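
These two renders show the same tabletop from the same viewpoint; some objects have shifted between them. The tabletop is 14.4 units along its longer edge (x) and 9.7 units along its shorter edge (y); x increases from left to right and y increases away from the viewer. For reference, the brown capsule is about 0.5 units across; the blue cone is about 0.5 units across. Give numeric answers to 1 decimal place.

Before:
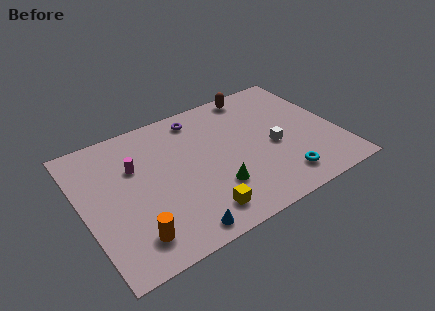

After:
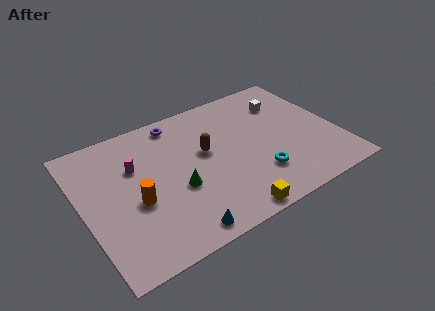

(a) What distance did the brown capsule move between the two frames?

4.6

The brown capsule was near (10.4, 8.7) before and (7.0, 5.6) after, so it travelled √(3.4² + 3.1²) ≈ 4.6 units.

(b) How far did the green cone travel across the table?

2.2

From (7.1, 2.8) to (5.1, 3.8), the green cone covered √(2.0² + 1.0²) ≈ 2.2 units.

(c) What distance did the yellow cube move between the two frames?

1.7

From (6.0, 1.6) to (7.5, 0.8), the yellow cube covered √(1.5² + 0.8²) ≈ 1.7 units.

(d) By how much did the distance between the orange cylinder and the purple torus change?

-2.6

The distance was about 8.0 in the first image and 5.4 in the second, so they moved 2.6 units closer together.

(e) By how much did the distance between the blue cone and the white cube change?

+2.7

The distance was about 6.8 in the first image and 9.5 in the second, so they moved 2.7 units further apart.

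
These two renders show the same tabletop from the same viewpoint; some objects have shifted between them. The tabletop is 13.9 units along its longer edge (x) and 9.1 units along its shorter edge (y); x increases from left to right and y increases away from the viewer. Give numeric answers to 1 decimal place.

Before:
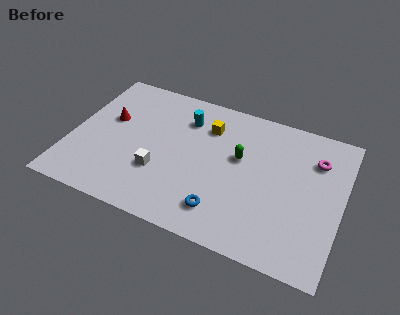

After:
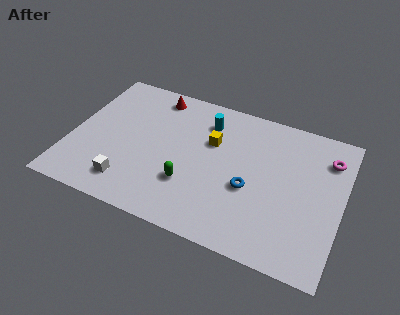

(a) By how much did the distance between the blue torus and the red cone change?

-0.5

They were about 7.3 units apart before and 6.8 after — 0.5 units closer together.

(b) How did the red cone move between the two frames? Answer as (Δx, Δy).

(2.1, 2.4)

The red cone was at about (1.8, 5.5) and moved to about (3.9, 7.9).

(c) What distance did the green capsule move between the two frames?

3.5

The green capsule moved from about (8.6, 5.4) to (6.3, 2.8), a distance of √(2.3² + 2.6²) ≈ 3.5.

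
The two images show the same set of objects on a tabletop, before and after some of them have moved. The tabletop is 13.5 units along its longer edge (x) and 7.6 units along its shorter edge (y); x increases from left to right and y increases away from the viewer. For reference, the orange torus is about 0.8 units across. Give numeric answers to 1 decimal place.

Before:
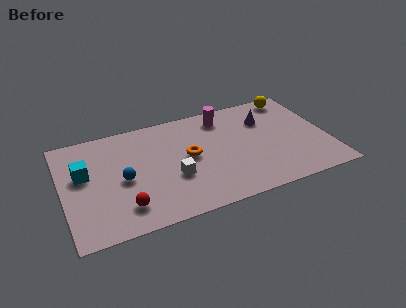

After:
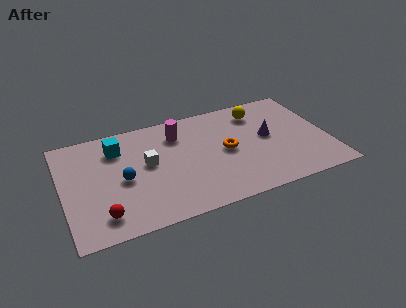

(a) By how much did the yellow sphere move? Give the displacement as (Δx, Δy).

(-1.9, -0.6)

The yellow sphere started near (12.1, 6.7) and ended near (10.2, 6.1).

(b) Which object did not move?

the blue sphere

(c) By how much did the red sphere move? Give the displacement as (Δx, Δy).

(-1.1, -0.2)

From the two frames, the red sphere sits at roughly (2.9, 1.6) before and (1.8, 1.4) after.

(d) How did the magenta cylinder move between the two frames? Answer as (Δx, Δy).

(-2.4, -0.5)

From the two frames, the magenta cylinder sits at roughly (8.4, 6.3) before and (6.0, 5.8) after.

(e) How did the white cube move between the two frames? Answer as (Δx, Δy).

(-1.2, 1.4)

From the two frames, the white cube sits at roughly (5.5, 2.8) before and (4.3, 4.2) after.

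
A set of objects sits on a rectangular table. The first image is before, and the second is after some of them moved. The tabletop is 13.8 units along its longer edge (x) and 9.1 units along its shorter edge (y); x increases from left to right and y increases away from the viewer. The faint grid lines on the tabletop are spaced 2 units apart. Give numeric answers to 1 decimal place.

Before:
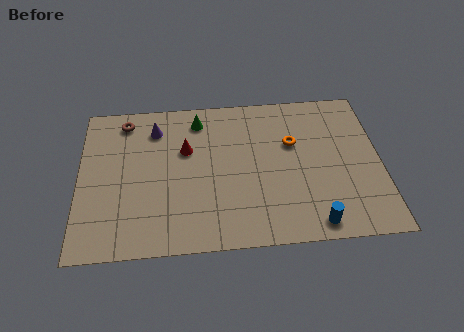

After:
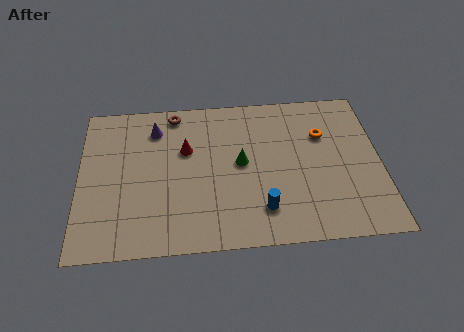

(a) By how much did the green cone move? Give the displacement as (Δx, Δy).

(1.9, -2.8)

The green cone was at about (5.5, 7.6) and moved to about (7.4, 4.8).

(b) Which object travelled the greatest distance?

the green cone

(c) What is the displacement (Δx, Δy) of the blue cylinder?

(-2.3, 1.0)

The blue cylinder started near (10.6, 1.0) and ended near (8.3, 2.0).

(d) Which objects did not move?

the red cone and the purple cone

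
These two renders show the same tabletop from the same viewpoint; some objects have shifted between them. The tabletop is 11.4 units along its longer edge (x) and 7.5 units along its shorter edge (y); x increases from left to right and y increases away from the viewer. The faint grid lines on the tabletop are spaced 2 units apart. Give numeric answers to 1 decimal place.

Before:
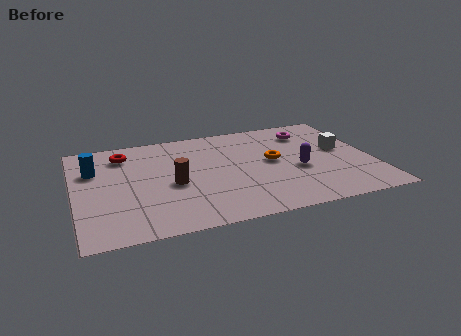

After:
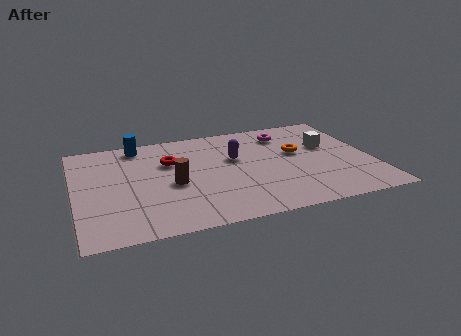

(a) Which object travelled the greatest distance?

the purple capsule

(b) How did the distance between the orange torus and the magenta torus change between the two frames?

-0.9

Before: roughly 2.5 units apart; after: 1.6. That's 0.9 units closer together.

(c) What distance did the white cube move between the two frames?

0.6

From (10.3, 4.2) to (9.8, 4.6), the white cube covered √(0.5² + 0.4²) ≈ 0.6 units.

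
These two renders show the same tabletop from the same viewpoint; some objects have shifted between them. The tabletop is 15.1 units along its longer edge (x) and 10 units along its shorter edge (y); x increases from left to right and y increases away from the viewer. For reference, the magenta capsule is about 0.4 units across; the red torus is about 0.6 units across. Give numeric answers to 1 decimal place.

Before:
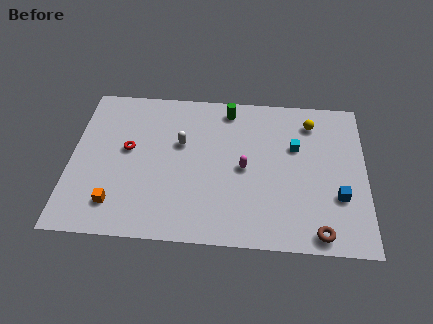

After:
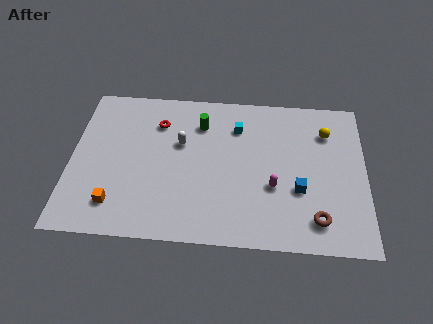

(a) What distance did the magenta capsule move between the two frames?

1.9

From (8.9, 4.8) to (10.4, 3.7), the magenta capsule covered √(1.5² + 1.1²) ≈ 1.9 units.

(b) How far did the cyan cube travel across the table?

3.2

The cyan cube moved from about (11.5, 6.4) to (8.5, 7.5), a distance of √(3.0² + 1.1²) ≈ 3.2.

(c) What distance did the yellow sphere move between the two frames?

1.0

From (12.3, 8.1) to (13.1, 7.5), the yellow sphere covered √(0.8² + 0.6²) ≈ 1.0 units.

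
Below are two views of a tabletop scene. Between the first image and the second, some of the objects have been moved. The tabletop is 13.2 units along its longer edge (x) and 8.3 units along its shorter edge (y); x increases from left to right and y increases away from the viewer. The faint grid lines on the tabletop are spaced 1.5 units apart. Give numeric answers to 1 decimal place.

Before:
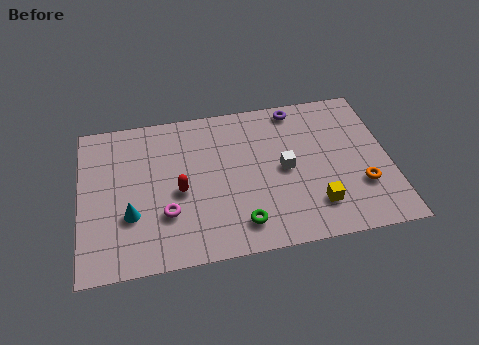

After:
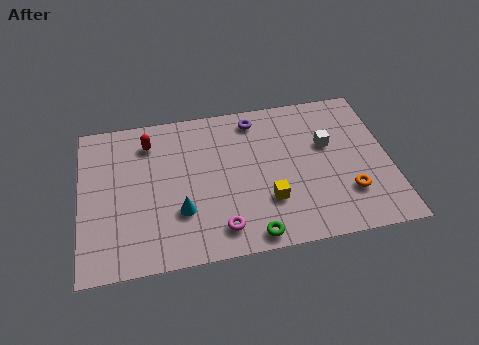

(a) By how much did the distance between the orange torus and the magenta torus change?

-2.7

Before: roughly 8.3 units apart; after: 5.6. That's 2.7 units closer together.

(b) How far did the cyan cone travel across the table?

2.1

From (2.1, 2.8) to (4.2, 2.6), the cyan cone covered √(2.1² + 0.2²) ≈ 2.1 units.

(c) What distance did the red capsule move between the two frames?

3.1

The red capsule was near (4.2, 3.7) before and (3.0, 6.6) after, so it travelled √(1.2² + 2.9²) ≈ 3.1 units.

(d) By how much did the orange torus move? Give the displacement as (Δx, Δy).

(-0.6, -0.3)

The orange torus started near (11.9, 2.6) and ended near (11.3, 2.3).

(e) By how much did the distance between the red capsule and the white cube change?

+3.2

They were about 4.5 units apart before and 7.7 after — 3.2 units further apart.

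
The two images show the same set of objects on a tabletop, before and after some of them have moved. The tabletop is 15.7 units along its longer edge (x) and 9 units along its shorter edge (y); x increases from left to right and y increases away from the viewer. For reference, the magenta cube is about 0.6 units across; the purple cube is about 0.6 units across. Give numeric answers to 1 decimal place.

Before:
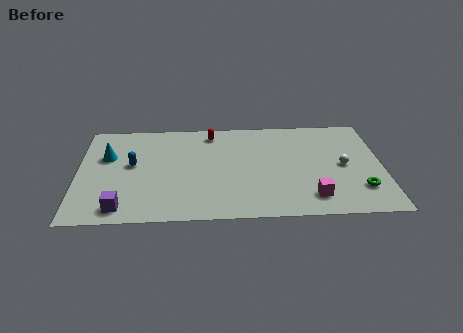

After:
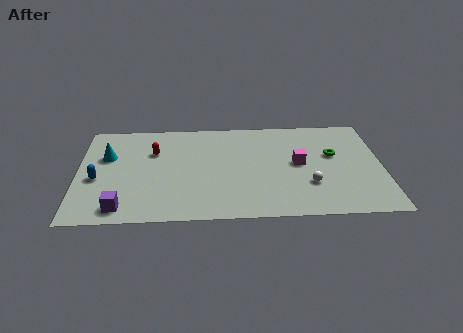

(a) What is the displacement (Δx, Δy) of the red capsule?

(-3.0, -1.6)

From the two frames, the red capsule sits at roughly (6.9, 7.7) before and (3.9, 6.1) after.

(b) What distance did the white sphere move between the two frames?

2.4

The white sphere was near (13.7, 4.4) before and (11.9, 2.8) after, so it travelled √(1.8² + 1.6²) ≈ 2.4 units.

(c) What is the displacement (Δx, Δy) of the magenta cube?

(-0.6, 3.0)

The magenta cube started near (12.0, 1.7) and ended near (11.4, 4.7).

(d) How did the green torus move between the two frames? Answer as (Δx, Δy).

(-1.3, 3.1)

From the two frames, the green torus sits at roughly (14.5, 2.3) before and (13.2, 5.4) after.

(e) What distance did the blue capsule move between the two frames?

2.2

From (2.8, 5.0) to (1.0, 3.8), the blue capsule covered √(1.8² + 1.2²) ≈ 2.2 units.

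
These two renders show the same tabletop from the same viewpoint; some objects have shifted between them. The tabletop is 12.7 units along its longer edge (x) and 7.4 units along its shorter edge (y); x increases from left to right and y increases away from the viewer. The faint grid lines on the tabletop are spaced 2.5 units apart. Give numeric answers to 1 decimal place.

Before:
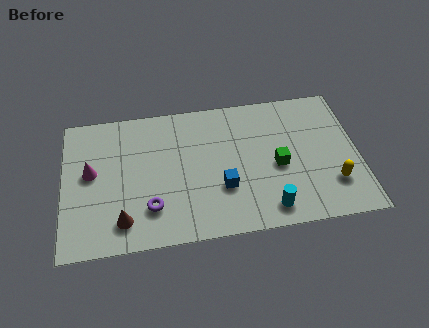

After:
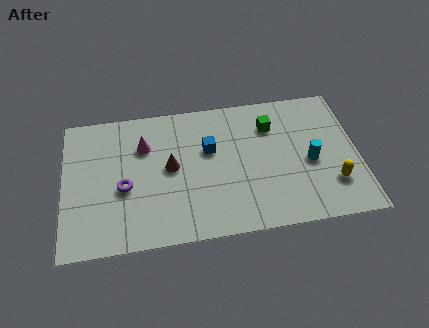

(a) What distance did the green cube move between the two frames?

2.2

From (9.2, 3.3) to (9.0, 5.5), the green cube covered √(0.2² + 2.2²) ≈ 2.2 units.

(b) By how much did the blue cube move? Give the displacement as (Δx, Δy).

(-0.5, 2.1)

The blue cube started near (6.8, 2.5) and ended near (6.3, 4.6).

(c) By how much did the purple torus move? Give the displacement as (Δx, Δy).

(-1.1, 1.2)

The purple torus started near (3.7, 1.9) and ended near (2.6, 3.1).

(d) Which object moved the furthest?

the brown cone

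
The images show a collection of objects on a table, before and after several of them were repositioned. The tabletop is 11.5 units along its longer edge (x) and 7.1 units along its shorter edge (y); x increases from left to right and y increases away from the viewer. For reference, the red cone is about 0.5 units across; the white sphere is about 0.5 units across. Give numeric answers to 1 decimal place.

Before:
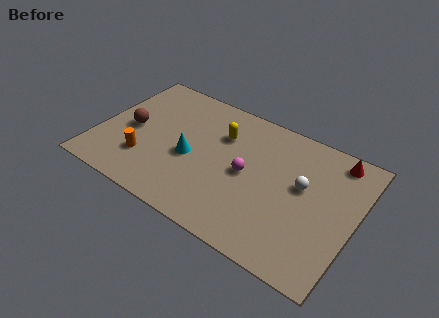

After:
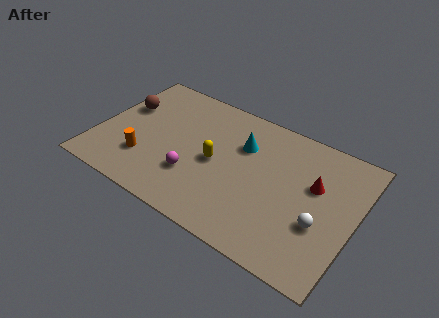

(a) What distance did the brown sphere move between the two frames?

1.2

From (1.4, 3.4) to (0.9, 4.5), the brown sphere covered √(0.5² + 1.1²) ≈ 1.2 units.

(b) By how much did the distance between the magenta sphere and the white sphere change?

+3.1

The distance was about 2.5 in the first image and 5.6 in the second, so they moved 3.1 units further apart.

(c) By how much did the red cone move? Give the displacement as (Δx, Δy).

(-0.7, -1.8)

The red cone started near (10.3, 6.2) and ended near (9.6, 4.4).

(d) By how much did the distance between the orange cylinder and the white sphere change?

+0.7

They were about 7.1 units apart before and 7.8 after — 0.7 units further apart.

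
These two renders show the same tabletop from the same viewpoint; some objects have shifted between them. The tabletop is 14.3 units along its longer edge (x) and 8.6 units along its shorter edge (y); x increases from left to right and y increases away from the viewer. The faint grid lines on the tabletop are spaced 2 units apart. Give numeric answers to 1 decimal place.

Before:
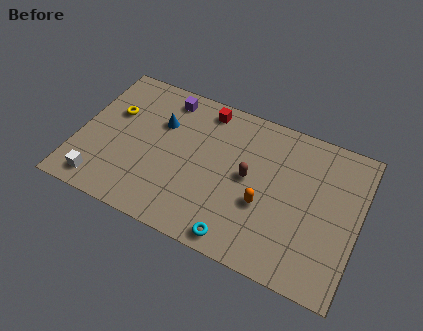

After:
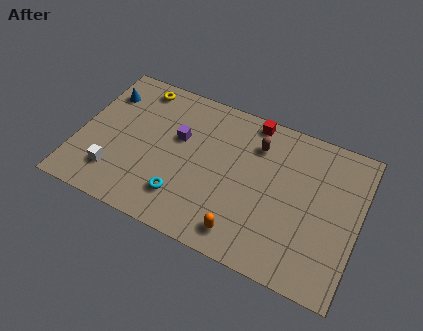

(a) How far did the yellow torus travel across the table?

2.2

From (1.6, 5.5) to (2.6, 7.5), the yellow torus covered √(1.0² + 2.0²) ≈ 2.2 units.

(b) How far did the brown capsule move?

2.0

The brown capsule moved from about (8.7, 4.5) to (8.9, 6.5), a distance of √(0.2² + 2.0²) ≈ 2.0.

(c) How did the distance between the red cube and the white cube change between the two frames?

+0.8

The distance was about 7.8 in the first image and 8.6 in the second, so they moved 0.8 units further apart.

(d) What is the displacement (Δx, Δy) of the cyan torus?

(-3.0, 1.1)

From the two frames, the cyan torus sits at roughly (8.6, 0.9) before and (5.6, 2.0) after.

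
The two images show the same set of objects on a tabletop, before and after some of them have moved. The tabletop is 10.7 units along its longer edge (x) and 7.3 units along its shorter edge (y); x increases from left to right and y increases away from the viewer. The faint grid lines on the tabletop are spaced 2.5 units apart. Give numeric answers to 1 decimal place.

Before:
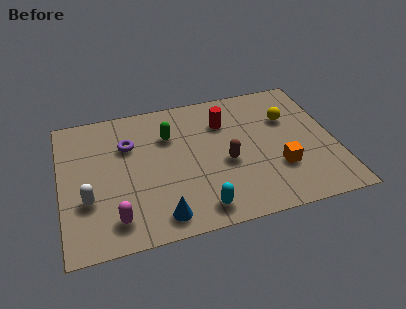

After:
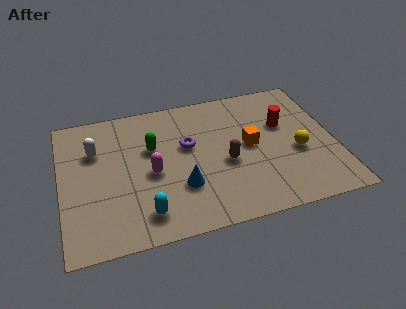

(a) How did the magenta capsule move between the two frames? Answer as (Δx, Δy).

(1.5, 2.0)

The magenta capsule was at about (2.0, 1.3) and moved to about (3.5, 3.3).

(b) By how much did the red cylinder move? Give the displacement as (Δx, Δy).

(2.3, -0.7)

The red cylinder started near (6.5, 5.3) and ended near (8.8, 4.6).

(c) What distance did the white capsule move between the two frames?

2.5

From (1.0, 2.5) to (1.4, 5.0), the white capsule covered √(0.4² + 2.5²) ≈ 2.5 units.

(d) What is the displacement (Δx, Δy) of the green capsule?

(-0.7, -0.5)

The green capsule was at about (4.3, 5.1) and moved to about (3.6, 4.6).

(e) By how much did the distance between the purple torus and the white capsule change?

+0.6

They were about 3.0 units apart before and 3.6 after — 0.6 units further apart.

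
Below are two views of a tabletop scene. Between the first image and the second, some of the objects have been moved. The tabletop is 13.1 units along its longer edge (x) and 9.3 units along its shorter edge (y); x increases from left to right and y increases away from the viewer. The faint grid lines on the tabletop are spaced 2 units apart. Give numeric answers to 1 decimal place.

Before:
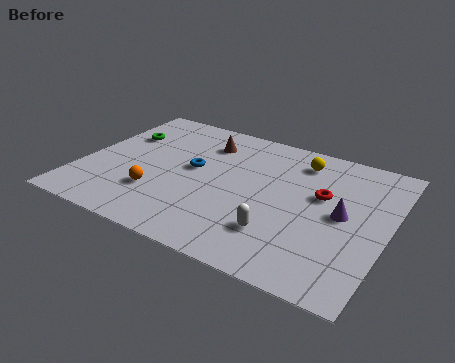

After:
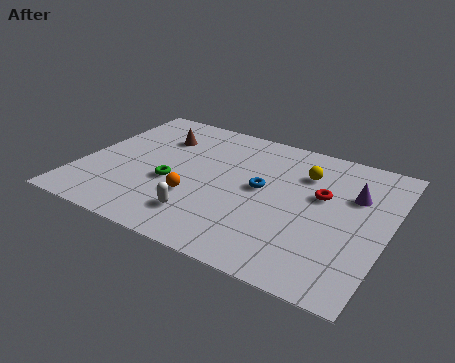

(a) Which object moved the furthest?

the green torus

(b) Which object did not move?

the red torus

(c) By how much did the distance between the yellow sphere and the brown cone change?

+2.3

The distance was about 4.1 in the first image and 6.4 in the second, so they moved 2.3 units further apart.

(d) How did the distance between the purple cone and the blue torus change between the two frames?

-2.5

The distance was about 6.5 in the first image and 4.0 in the second, so they moved 2.5 units closer together.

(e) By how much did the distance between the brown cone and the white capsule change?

-0.7

The distance was about 6.2 in the first image and 5.5 in the second, so they moved 0.7 units closer together.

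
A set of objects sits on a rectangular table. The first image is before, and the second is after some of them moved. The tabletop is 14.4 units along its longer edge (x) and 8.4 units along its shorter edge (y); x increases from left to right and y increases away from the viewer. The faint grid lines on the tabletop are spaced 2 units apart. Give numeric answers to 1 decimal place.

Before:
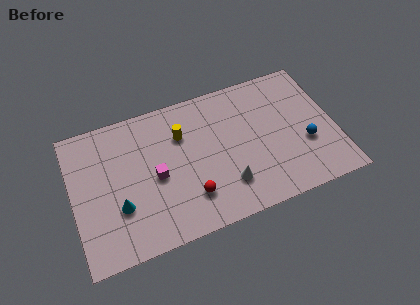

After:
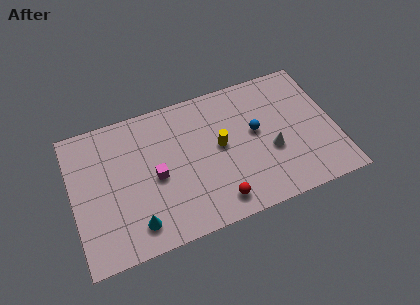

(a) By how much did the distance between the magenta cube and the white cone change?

+2.2

They were about 4.1 units apart before and 6.3 after — 2.2 units further apart.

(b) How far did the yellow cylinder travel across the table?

2.4

From (6.1, 5.9) to (8.1, 4.5), the yellow cylinder covered √(2.0² + 1.4²) ≈ 2.4 units.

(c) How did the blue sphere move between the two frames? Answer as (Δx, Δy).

(-2.6, 1.6)

The blue sphere was at about (12.7, 3.1) and moved to about (10.1, 4.7).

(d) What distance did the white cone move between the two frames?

2.9

From (8.2, 2.1) to (10.8, 3.3), the white cone covered √(2.6² + 1.2²) ≈ 2.9 units.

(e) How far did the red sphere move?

1.6

The red sphere moved from about (6.2, 2.1) to (7.6, 1.3), a distance of √(1.4² + 0.8²) ≈ 1.6.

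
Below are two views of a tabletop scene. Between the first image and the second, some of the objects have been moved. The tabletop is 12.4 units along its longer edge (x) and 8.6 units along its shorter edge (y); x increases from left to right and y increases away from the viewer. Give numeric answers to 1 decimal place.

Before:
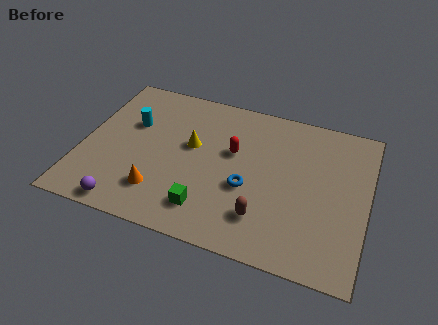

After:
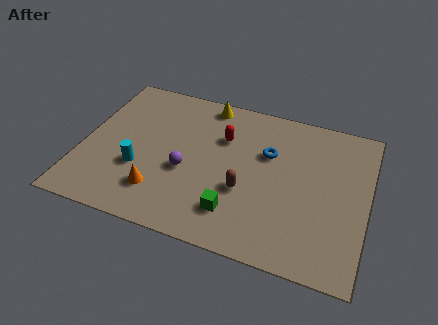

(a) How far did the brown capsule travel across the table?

1.5

From (8.1, 2.0) to (7.2, 3.2), the brown capsule covered √(0.9² + 1.2²) ≈ 1.5 units.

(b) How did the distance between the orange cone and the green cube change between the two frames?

+1.2

Before: roughly 2.1 units apart; after: 3.3. That's 1.2 units further apart.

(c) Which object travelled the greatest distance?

the purple sphere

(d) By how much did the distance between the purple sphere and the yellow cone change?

-0.6

Before: roughly 4.8 units apart; after: 4.2. That's 0.6 units closer together.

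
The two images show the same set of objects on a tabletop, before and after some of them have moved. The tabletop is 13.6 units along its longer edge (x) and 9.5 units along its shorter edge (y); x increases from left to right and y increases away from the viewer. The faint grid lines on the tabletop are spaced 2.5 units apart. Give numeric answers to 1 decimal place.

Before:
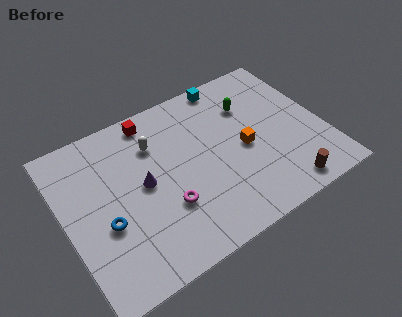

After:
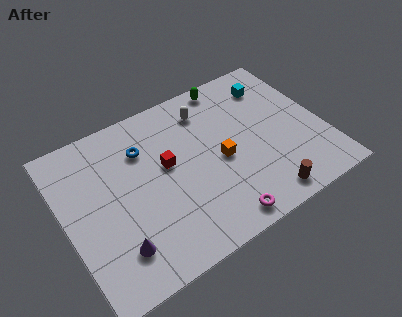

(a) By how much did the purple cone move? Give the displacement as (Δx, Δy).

(-1.9, -2.8)

The purple cone was at about (4.1, 4.9) and moved to about (2.2, 2.1).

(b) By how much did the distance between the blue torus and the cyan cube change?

-1.8

The distance was about 8.9 in the first image and 7.1 in the second, so they moved 1.8 units closer together.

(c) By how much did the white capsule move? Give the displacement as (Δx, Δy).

(2.9, 0.7)

The white capsule started near (5.0, 6.9) and ended near (7.9, 7.6).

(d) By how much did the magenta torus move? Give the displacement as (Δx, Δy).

(2.4, -2.1)

From the two frames, the magenta torus sits at roughly (5.0, 3.1) before and (7.4, 1.0) after.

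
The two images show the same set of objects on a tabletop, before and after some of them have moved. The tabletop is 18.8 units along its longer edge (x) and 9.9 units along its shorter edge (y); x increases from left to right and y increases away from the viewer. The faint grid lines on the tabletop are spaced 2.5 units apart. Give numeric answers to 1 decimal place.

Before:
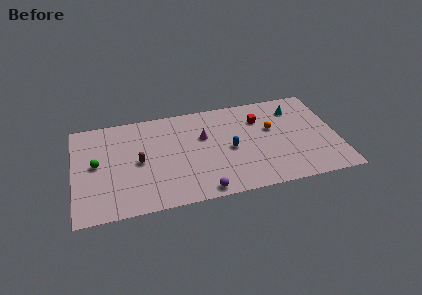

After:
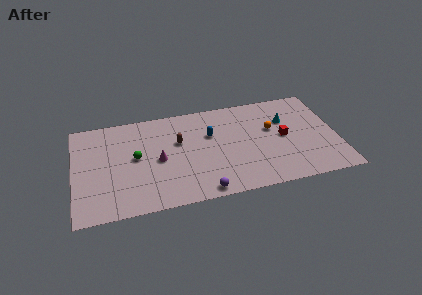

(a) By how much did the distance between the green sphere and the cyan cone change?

-3.6

The distance was about 14.6 in the first image and 11.0 in the second, so they moved 3.6 units closer together.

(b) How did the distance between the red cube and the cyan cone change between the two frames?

-0.9

Before: roughly 2.6 units apart; after: 1.7. That's 0.9 units closer together.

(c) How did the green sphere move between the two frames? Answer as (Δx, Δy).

(2.8, 0.1)

The green sphere was at about (1.6, 5.2) and moved to about (4.4, 5.3).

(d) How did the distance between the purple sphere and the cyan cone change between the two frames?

-1.2

The distance was about 9.8 in the first image and 8.6 in the second, so they moved 1.2 units closer together.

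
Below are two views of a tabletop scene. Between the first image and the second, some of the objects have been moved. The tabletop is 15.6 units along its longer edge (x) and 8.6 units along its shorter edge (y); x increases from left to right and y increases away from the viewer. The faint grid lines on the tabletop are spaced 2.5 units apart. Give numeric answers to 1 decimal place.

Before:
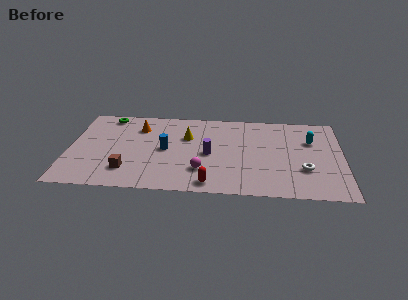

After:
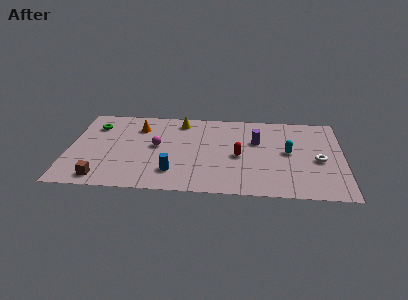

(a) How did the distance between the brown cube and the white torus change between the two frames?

+2.5

The distance was about 10.0 in the first image and 12.5 in the second, so they moved 2.5 units further apart.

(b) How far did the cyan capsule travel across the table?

1.8

The cyan capsule moved from about (13.8, 5.8) to (12.5, 4.5), a distance of √(1.3² + 1.3²) ≈ 1.8.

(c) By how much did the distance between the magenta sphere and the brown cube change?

+0.4

Before: roughly 4.2 units apart; after: 4.6. That's 0.4 units further apart.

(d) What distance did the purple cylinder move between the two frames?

3.1

The purple cylinder was near (8.0, 4.0) before and (10.7, 5.5) after, so it travelled √(2.7² + 1.5²) ≈ 3.1 units.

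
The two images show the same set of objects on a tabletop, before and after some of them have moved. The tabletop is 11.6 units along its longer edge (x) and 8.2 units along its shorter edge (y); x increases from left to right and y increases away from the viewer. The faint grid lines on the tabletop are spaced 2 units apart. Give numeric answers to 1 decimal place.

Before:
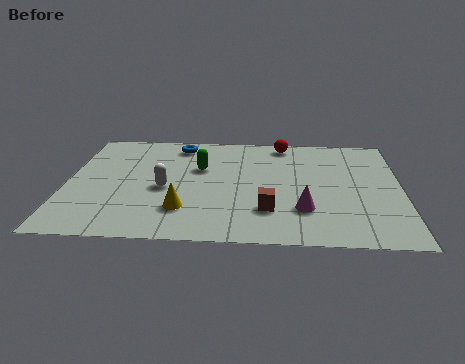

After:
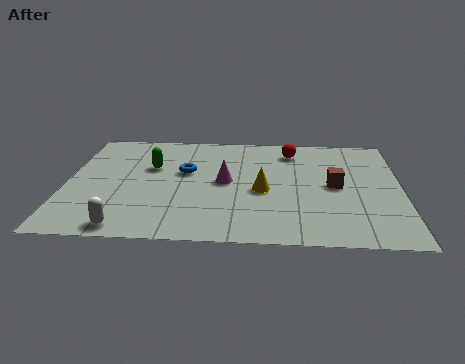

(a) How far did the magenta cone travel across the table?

3.3

From (8.2, 2.3) to (5.5, 4.2), the magenta cone covered √(2.7² + 1.9²) ≈ 3.3 units.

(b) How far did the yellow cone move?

3.1

From (4.1, 2.1) to (6.8, 3.6), the yellow cone covered √(2.7² + 1.5²) ≈ 3.1 units.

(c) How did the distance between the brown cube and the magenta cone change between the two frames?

+2.6

They were about 1.2 units apart before and 3.8 after — 2.6 units further apart.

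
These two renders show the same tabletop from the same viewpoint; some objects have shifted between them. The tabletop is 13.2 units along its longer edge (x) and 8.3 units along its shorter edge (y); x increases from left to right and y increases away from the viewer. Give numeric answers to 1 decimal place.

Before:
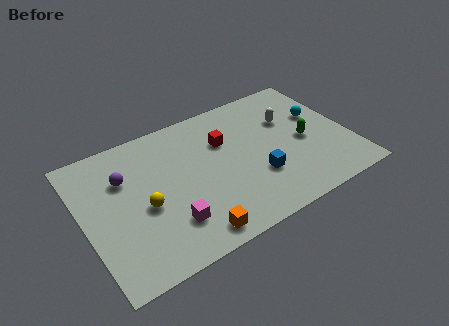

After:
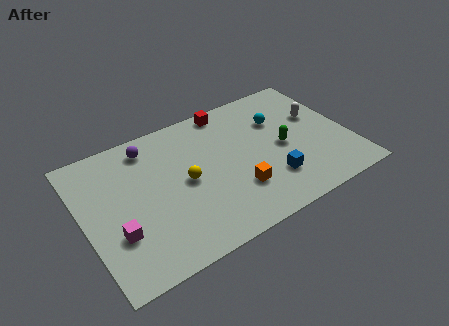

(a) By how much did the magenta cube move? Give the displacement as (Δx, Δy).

(-2.5, 0.6)

The magenta cube started near (3.9, 2.1) and ended near (1.4, 2.7).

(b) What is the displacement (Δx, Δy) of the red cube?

(0.5, 1.9)

The red cube started near (7.2, 5.6) and ended near (7.7, 7.5).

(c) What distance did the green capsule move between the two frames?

1.1

The green capsule moved from about (11.0, 3.8) to (9.9, 3.9), a distance of √(1.1² + 0.1²) ≈ 1.1.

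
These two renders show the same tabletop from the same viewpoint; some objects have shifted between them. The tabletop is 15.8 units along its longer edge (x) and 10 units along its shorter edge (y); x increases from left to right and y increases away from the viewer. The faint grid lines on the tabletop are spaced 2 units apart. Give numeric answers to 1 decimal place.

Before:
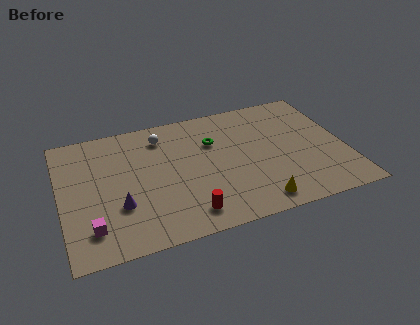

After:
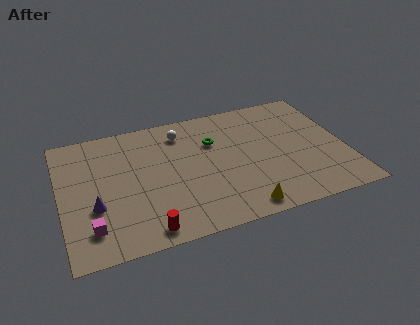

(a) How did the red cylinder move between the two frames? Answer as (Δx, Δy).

(-2.3, -0.5)

The red cylinder was at about (6.7, 1.6) and moved to about (4.4, 1.1).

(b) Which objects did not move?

the magenta cube and the green torus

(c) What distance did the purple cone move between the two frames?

1.3

The purple cone was near (3.1, 3.3) before and (1.8, 3.6) after, so it travelled √(1.3² + 0.3²) ≈ 1.3 units.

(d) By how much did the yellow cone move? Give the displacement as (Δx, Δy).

(-0.9, -0.2)

The yellow cone was at about (10.5, 1.3) and moved to about (9.6, 1.1).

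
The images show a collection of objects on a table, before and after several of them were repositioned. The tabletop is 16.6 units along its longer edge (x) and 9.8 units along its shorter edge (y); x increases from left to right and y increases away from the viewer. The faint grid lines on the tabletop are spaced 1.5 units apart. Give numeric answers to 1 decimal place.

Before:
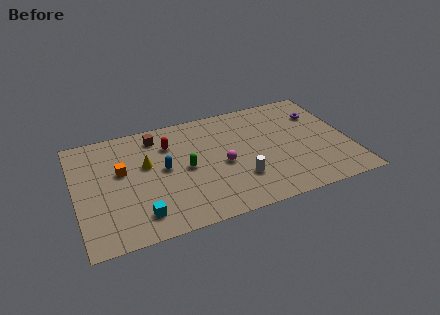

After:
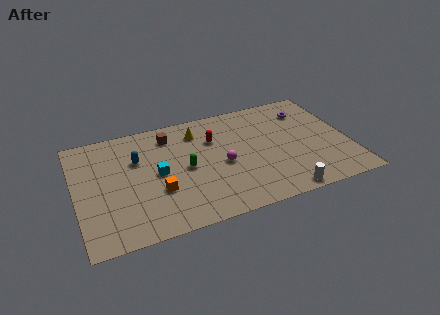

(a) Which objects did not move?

the magenta sphere and the green capsule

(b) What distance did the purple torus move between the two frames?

0.9

The purple torus was near (15.1, 7.1) before and (14.4, 7.6) after, so it travelled √(0.7² + 0.5²) ≈ 0.9 units.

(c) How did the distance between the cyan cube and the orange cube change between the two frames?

-2.6

They were about 4.1 units apart before and 1.5 after — 2.6 units closer together.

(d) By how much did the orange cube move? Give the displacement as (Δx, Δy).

(2.0, -2.4)

From the two frames, the orange cube sits at roughly (2.8, 5.8) before and (4.8, 3.4) after.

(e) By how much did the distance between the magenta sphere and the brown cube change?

-0.7

The distance was about 5.3 in the first image and 4.6 in the second, so they moved 0.7 units closer together.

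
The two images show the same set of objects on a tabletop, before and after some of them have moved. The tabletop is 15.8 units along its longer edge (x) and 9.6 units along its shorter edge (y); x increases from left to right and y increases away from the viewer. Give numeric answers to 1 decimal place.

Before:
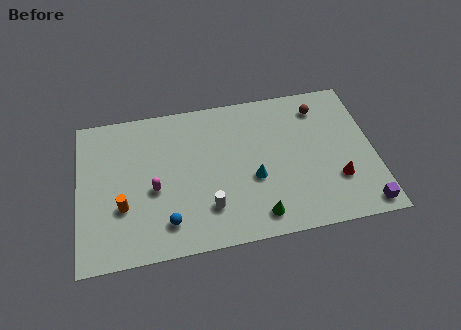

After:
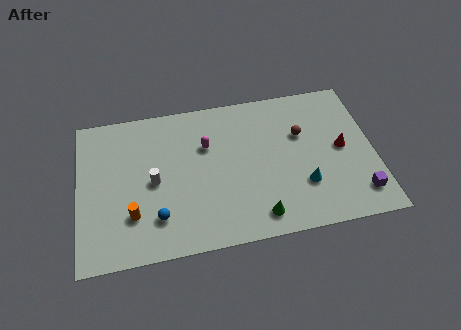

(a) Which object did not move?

the green cone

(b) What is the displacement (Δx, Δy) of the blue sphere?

(-0.5, 0.4)

The blue sphere was at about (4.6, 1.9) and moved to about (4.1, 2.3).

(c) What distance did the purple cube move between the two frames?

0.8

The purple cube was near (15.0, 1.0) before and (14.8, 1.8) after, so it travelled √(0.2² + 0.8²) ≈ 0.8 units.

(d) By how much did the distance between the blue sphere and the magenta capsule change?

+2.7

They were about 2.3 units apart before and 5.0 after — 2.7 units further apart.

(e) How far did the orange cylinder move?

0.8

From (2.3, 3.3) to (2.8, 2.7), the orange cylinder covered √(0.5² + 0.6²) ≈ 0.8 units.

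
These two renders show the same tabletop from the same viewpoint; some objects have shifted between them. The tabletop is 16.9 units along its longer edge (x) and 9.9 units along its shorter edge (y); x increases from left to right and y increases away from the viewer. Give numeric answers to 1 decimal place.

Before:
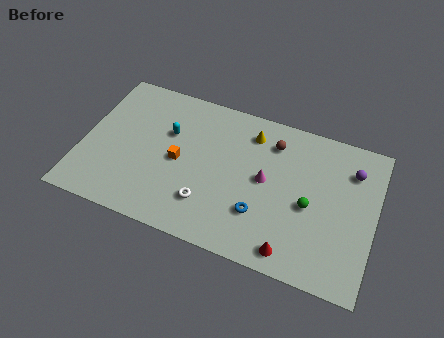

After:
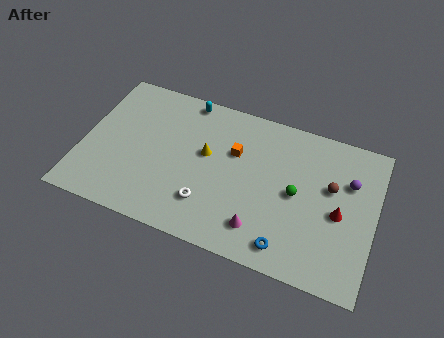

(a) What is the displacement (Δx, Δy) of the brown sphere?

(3.5, -1.8)

From the two frames, the brown sphere sits at roughly (10.8, 7.8) before and (14.3, 6.0) after.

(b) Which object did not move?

the white torus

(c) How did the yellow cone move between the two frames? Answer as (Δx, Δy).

(-2.4, -2.3)

From the two frames, the yellow cone sits at roughly (9.5, 8.0) before and (7.1, 5.7) after.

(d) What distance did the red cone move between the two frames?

4.1

The red cone was near (12.5, 1.2) before and (14.9, 4.5) after, so it travelled √(2.4² + 3.3²) ≈ 4.1 units.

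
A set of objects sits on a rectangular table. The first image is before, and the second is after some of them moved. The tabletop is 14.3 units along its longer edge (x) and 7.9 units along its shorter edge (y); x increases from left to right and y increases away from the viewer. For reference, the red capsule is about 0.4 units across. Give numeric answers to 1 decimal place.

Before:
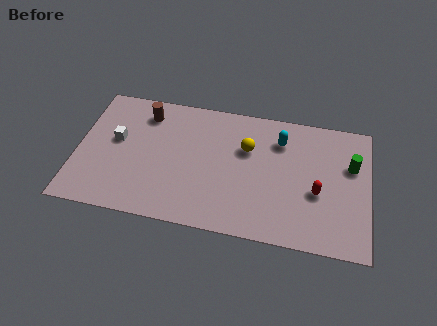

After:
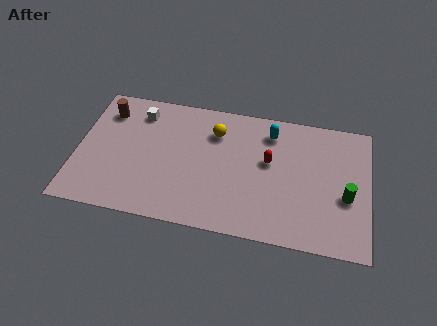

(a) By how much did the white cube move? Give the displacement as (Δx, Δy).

(1.0, 1.9)

The white cube was at about (1.9, 4.5) and moved to about (2.9, 6.4).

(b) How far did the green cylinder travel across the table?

1.9

The green cylinder was near (13.4, 5.1) before and (13.2, 3.2) after, so it travelled √(0.2² + 1.9²) ≈ 1.9 units.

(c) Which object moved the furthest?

the red capsule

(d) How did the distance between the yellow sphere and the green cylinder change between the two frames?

+1.9

Before: roughly 5.1 units apart; after: 7.0. That's 1.9 units further apart.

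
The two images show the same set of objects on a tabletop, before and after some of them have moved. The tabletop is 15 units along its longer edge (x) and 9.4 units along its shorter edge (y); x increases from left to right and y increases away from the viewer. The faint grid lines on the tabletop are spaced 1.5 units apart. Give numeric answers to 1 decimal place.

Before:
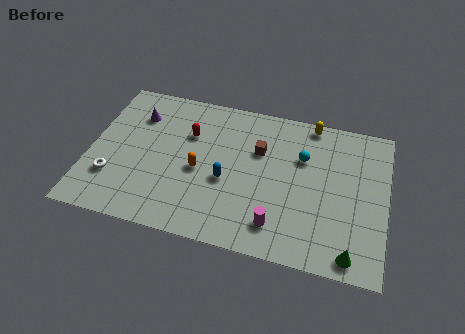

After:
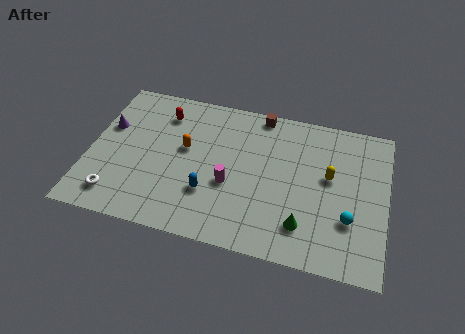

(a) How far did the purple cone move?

1.8

From (2.2, 7.0) to (0.8, 5.9), the purple cone covered √(1.4² + 1.1²) ≈ 1.8 units.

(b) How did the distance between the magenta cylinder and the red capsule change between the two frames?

-1.4

The distance was about 6.6 in the first image and 5.2 in the second, so they moved 1.4 units closer together.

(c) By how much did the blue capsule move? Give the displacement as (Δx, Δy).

(-0.8, -1.0)

The blue capsule was at about (7.0, 3.9) and moved to about (6.2, 2.9).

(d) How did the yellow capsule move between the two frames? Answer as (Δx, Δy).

(1.1, -3.2)

The yellow capsule started near (11.0, 8.6) and ended near (12.1, 5.4).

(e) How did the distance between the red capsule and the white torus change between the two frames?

+0.9

They were about 5.2 units apart before and 6.1 after — 0.9 units further apart.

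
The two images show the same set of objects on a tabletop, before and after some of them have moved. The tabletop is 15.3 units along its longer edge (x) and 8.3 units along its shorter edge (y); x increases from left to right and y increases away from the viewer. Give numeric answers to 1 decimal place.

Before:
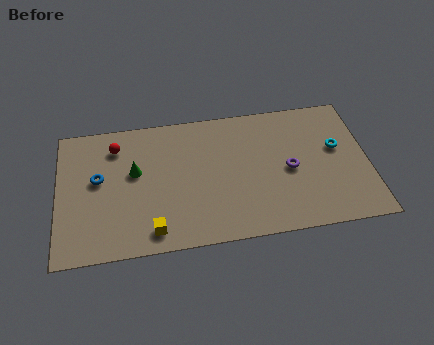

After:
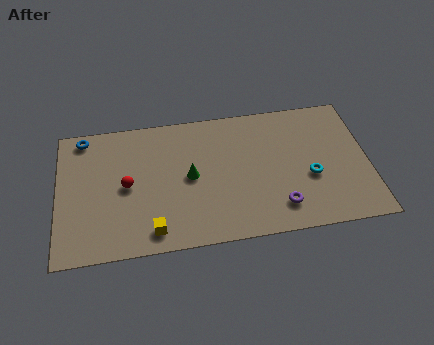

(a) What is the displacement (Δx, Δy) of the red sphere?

(0.5, -2.5)

From the two frames, the red sphere sits at roughly (2.9, 6.6) before and (3.4, 4.1) after.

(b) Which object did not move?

the yellow cube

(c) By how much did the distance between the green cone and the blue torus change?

+4.3

The distance was about 1.8 in the first image and 6.1 in the second, so they moved 4.3 units further apart.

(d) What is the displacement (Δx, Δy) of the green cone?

(2.7, -0.7)

The green cone was at about (3.8, 4.9) and moved to about (6.5, 4.2).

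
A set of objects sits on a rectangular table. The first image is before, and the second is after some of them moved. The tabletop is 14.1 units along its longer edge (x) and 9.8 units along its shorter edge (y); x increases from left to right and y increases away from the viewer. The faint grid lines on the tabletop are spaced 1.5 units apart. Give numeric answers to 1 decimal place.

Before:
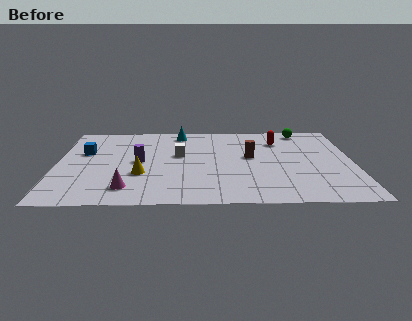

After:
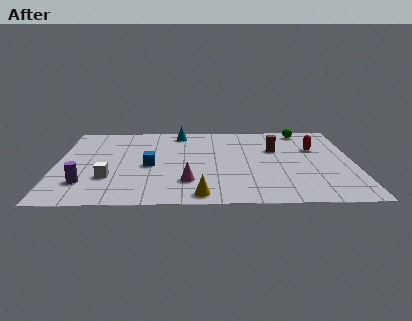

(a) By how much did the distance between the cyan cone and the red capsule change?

+1.9

They were about 4.9 units apart before and 6.8 after — 1.9 units further apart.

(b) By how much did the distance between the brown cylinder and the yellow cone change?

+0.8

They were about 5.6 units apart before and 6.4 after — 0.8 units further apart.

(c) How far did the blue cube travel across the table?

3.5

The blue cube was near (1.3, 6.1) before and (4.4, 4.4) after, so it travelled √(3.1² + 1.7²) ≈ 3.5 units.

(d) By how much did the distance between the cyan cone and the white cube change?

+3.6

The distance was about 2.8 in the first image and 6.4 in the second, so they moved 3.6 units further apart.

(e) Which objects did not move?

the cyan cone and the green sphere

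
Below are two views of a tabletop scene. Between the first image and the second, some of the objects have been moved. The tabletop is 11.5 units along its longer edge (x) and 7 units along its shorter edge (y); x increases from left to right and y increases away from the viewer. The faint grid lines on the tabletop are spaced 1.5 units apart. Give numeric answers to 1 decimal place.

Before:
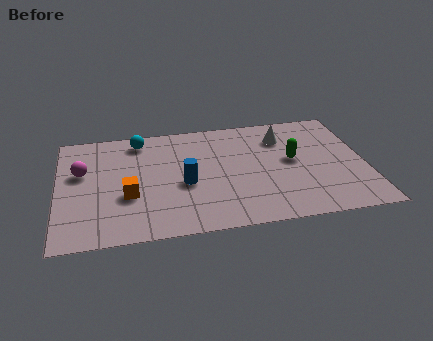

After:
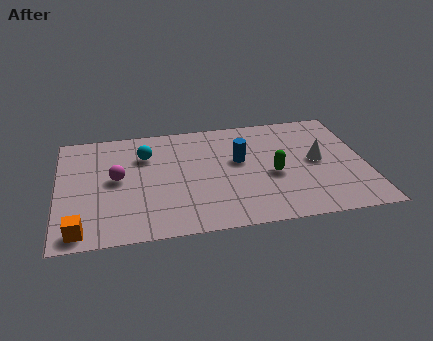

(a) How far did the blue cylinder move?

2.4

The blue cylinder moved from about (4.7, 3.0) to (6.8, 4.1), a distance of √(2.1² + 1.1²) ≈ 2.4.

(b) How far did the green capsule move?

1.1

The green capsule moved from about (8.8, 3.8) to (8.0, 3.0), a distance of √(0.8² + 0.8²) ≈ 1.1.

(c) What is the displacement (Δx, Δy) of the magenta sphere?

(1.3, -0.6)

From the two frames, the magenta sphere sits at roughly (0.9, 4.3) before and (2.2, 3.7) after.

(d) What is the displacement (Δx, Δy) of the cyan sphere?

(0.2, -1.0)

From the two frames, the cyan sphere sits at roughly (3.1, 6.0) before and (3.3, 5.0) after.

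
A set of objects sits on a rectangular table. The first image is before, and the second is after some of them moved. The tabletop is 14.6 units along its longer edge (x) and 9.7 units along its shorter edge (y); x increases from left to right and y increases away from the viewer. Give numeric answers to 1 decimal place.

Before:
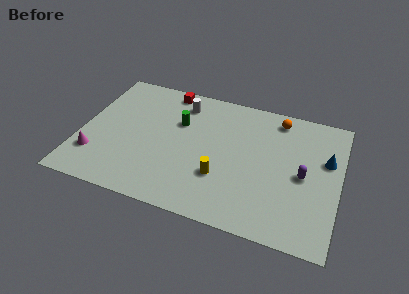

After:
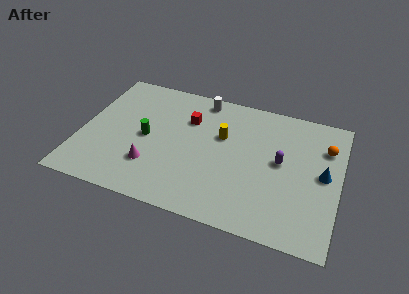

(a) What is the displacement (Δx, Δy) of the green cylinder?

(-1.7, -1.7)

The green cylinder started near (5.4, 6.4) and ended near (3.7, 4.7).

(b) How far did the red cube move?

2.4

The red cube was near (4.5, 8.7) before and (5.9, 6.8) after, so it travelled √(1.4² + 1.9²) ≈ 2.4 units.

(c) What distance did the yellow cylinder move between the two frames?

3.0

The yellow cylinder was near (8.1, 3.1) before and (7.9, 6.1) after, so it travelled √(0.2² + 3.0²) ≈ 3.0 units.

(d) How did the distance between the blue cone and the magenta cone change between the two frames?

-3.5

Before: roughly 13.3 units apart; after: 9.8. That's 3.5 units closer together.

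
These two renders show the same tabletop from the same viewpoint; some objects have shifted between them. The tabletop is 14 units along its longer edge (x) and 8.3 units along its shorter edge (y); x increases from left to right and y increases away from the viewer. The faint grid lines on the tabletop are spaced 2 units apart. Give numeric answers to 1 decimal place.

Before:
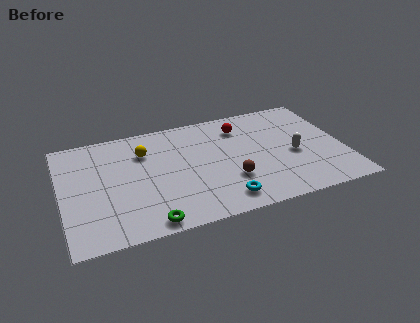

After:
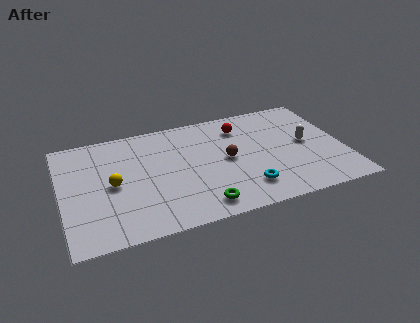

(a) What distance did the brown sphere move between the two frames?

1.6

The brown sphere was near (8.2, 2.6) before and (8.2, 4.2) after, so it travelled √(0.0² + 1.6²) ≈ 1.6 units.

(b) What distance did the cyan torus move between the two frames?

1.3

From (7.7, 1.3) to (8.9, 1.8), the cyan torus covered √(1.2² + 0.5²) ≈ 1.3 units.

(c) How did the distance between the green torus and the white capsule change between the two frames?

-1.6

Before: roughly 8.0 units apart; after: 6.4. That's 1.6 units closer together.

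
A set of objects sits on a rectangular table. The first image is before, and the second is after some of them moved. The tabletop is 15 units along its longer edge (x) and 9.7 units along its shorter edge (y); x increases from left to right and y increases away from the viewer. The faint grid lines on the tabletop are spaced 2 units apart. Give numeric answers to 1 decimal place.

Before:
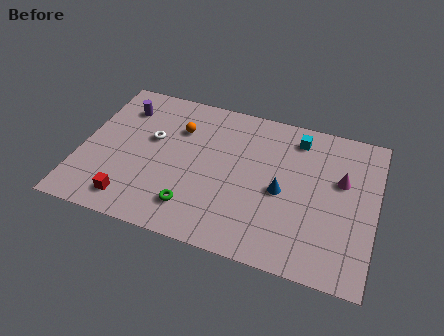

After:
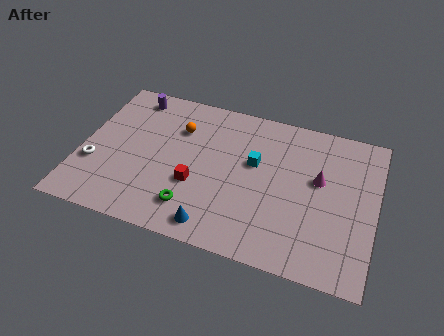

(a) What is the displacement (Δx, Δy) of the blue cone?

(-3.1, -3.2)

The blue cone was at about (10.3, 4.4) and moved to about (7.2, 1.2).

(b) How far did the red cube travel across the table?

3.7

The red cube moved from about (2.9, 1.5) to (6.0, 3.5), a distance of √(3.1² + 2.0²) ≈ 3.7.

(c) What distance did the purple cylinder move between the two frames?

1.0

The purple cylinder was near (1.8, 7.5) before and (2.2, 8.4) after, so it travelled √(0.4² + 0.9²) ≈ 1.0 units.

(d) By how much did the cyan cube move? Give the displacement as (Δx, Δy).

(-2.0, -2.3)

The cyan cube started near (10.8, 8.1) and ended near (8.8, 5.8).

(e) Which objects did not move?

the orange sphere and the green torus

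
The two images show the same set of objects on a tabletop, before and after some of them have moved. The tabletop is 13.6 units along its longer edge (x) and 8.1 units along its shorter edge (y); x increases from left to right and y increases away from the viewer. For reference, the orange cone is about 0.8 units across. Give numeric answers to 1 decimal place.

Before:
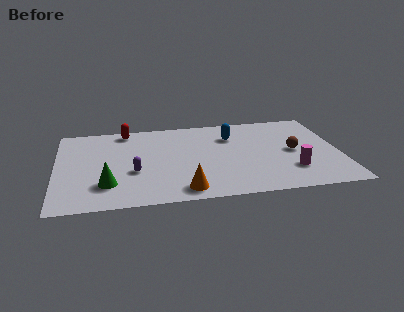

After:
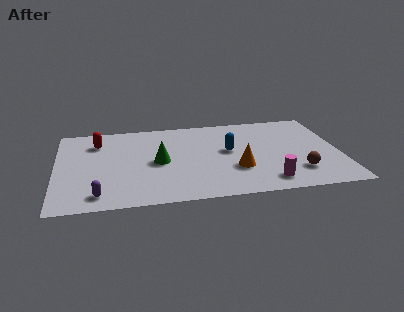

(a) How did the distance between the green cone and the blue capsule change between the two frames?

-3.7

The distance was about 7.2 in the first image and 3.5 in the second, so they moved 3.7 units closer together.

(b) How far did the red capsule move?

1.7

From (3.4, 7.2) to (2.0, 6.2), the red capsule covered √(1.4² + 1.0²) ≈ 1.7 units.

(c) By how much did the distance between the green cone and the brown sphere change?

-2.3

Before: roughly 9.2 units apart; after: 6.9. That's 2.3 units closer together.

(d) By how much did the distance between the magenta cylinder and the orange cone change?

-3.3

Before: roughly 5.3 units apart; after: 2.0. That's 3.3 units closer together.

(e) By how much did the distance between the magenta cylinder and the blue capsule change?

-1.0

The distance was about 4.6 in the first image and 3.6 in the second, so they moved 1.0 units closer together.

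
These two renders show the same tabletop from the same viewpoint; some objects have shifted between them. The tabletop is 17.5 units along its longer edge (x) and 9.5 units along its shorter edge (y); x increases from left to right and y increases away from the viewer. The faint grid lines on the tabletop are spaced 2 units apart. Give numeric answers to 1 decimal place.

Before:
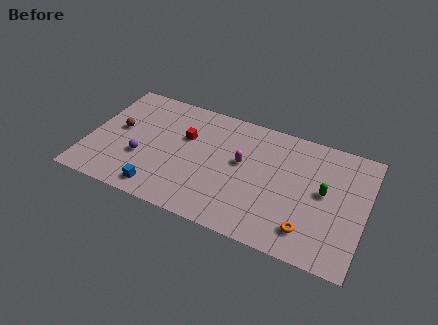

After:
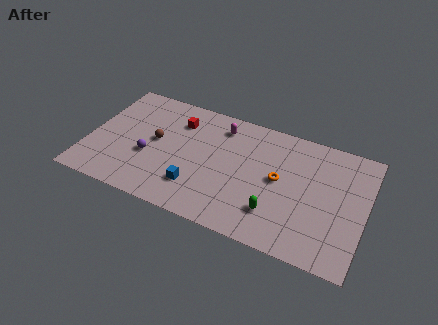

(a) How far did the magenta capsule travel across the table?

2.9

The magenta capsule moved from about (9.7, 5.4) to (8.1, 7.8), a distance of √(1.6² + 2.4²) ≈ 2.9.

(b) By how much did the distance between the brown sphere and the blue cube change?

-1.0

The distance was about 5.0 in the first image and 4.0 in the second, so they moved 1.0 units closer together.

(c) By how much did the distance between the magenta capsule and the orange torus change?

-0.8

They were about 5.7 units apart before and 4.9 after — 0.8 units closer together.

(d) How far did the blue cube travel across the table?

2.5

From (4.9, 1.3) to (7.1, 2.4), the blue cube covered √(2.2² + 1.1²) ≈ 2.5 units.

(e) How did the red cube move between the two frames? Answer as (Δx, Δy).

(-0.6, 1.1)

The red cube started near (6.0, 6.1) and ended near (5.4, 7.2).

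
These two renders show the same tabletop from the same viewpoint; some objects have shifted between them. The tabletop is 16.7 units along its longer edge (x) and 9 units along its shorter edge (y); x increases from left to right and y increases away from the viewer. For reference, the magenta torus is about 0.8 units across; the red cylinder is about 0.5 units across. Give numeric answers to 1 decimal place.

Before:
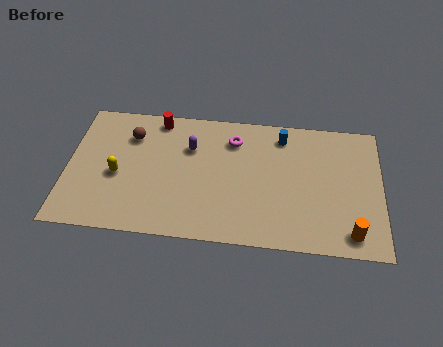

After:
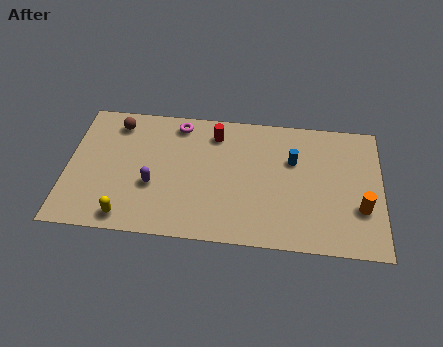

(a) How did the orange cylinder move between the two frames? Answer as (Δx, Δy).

(0.5, 1.7)

From the two frames, the orange cylinder sits at roughly (15.1, 1.3) before and (15.6, 3.0) after.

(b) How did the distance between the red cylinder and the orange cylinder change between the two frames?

-3.5

They were about 12.4 units apart before and 8.9 after — 3.5 units closer together.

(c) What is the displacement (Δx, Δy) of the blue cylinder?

(0.6, -1.6)

The blue cylinder started near (11.4, 7.5) and ended near (12.0, 5.9).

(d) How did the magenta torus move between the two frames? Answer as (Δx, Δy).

(-3.0, 0.8)

The magenta torus started near (8.8, 7.0) and ended near (5.8, 7.8).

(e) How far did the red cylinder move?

3.2

From (4.7, 8.0) to (7.8, 7.3), the red cylinder covered √(3.1² + 0.7²) ≈ 3.2 units.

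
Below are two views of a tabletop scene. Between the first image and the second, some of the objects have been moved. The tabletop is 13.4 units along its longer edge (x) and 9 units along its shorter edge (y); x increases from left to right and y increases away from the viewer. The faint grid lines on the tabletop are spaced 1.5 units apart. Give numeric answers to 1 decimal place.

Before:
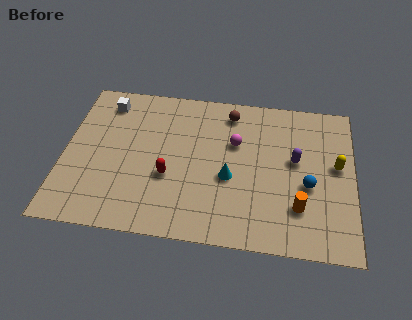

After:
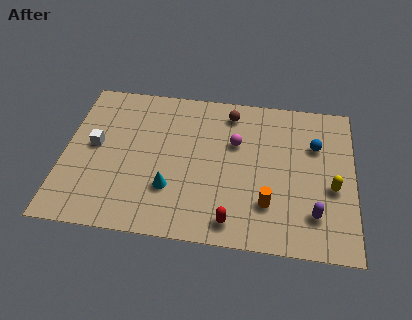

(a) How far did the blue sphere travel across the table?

2.4

From (11.3, 3.7) to (11.6, 6.1), the blue sphere covered √(0.3² + 2.4²) ≈ 2.4 units.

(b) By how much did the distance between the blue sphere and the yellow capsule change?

+0.7

Before: roughly 1.8 units apart; after: 2.5. That's 0.7 units further apart.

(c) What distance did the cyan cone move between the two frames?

2.9

The cyan cone was near (7.7, 3.7) before and (5.0, 2.7) after, so it travelled √(2.7² + 1.0²) ≈ 2.9 units.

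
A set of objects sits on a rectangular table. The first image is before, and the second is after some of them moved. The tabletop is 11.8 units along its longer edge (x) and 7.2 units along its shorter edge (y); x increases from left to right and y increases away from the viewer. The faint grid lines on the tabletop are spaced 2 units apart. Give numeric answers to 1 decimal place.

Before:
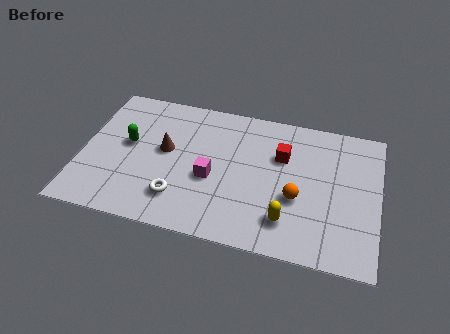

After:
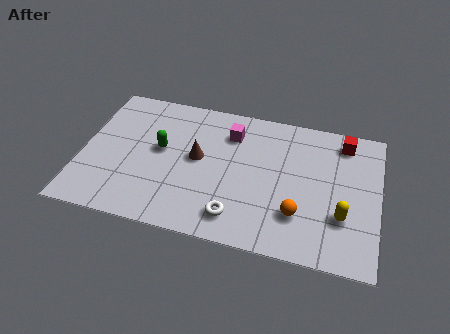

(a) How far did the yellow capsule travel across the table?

2.2

The yellow capsule moved from about (8.3, 1.6) to (10.4, 2.3), a distance of √(2.1² + 0.7²) ≈ 2.2.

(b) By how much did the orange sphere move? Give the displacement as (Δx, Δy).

(0.1, -0.8)

From the two frames, the orange sphere sits at roughly (8.6, 2.8) before and (8.7, 2.0) after.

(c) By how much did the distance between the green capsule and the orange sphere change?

-1.0

They were about 6.9 units apart before and 5.9 after — 1.0 units closer together.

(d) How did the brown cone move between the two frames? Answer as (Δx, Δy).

(1.3, -0.1)

The brown cone was at about (3.3, 4.0) and moved to about (4.6, 3.9).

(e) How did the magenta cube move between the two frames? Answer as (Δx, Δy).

(0.6, 2.5)

The magenta cube was at about (5.2, 3.0) and moved to about (5.8, 5.5).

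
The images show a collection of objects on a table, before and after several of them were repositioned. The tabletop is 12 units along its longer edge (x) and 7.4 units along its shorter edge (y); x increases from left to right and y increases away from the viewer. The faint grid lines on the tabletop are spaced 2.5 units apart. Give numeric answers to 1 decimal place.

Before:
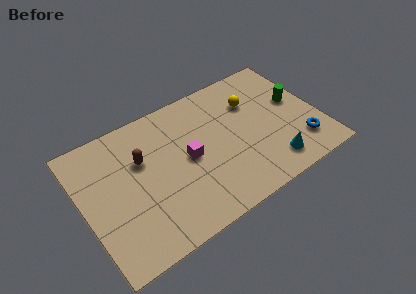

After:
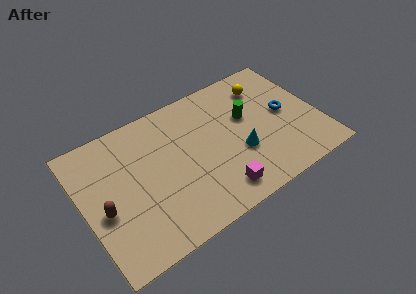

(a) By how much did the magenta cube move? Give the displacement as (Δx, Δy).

(1.1, -2.5)

The magenta cube was at about (5.3, 3.7) and moved to about (6.4, 1.2).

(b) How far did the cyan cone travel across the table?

2.0

The cyan cone was near (9.2, 1.3) before and (7.8, 2.7) after, so it travelled √(1.4² + 1.4²) ≈ 2.0 units.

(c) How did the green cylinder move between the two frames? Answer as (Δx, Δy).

(-2.5, 0.3)

The green cylinder started near (11.0, 4.2) and ended near (8.5, 4.5).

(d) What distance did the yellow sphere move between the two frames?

1.0

The yellow sphere was near (8.9, 5.2) before and (9.7, 5.8) after, so it travelled √(0.8² + 0.6²) ≈ 1.0 units.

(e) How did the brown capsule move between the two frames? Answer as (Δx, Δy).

(-2.2, -1.7)

From the two frames, the brown capsule sits at roughly (3.1, 4.8) before and (0.9, 3.1) after.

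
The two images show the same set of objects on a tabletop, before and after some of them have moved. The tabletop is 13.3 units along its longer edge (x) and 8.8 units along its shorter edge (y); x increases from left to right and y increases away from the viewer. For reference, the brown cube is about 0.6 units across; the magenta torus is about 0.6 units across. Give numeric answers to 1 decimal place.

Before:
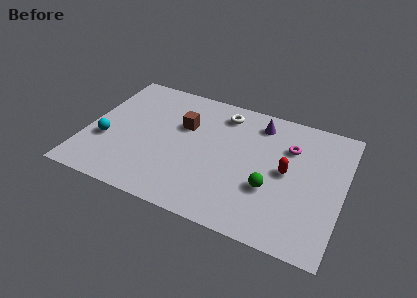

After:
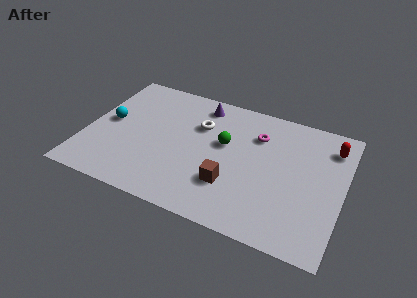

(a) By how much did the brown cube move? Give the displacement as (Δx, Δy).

(2.8, -3.1)

The brown cube was at about (4.9, 5.7) and moved to about (7.7, 2.6).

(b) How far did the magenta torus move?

1.7

From (10.4, 6.2) to (8.7, 6.4), the magenta torus covered √(1.7² + 0.2²) ≈ 1.7 units.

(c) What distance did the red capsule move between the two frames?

3.3

The red capsule moved from about (10.4, 4.5) to (12.5, 7.0), a distance of √(2.1² + 2.5²) ≈ 3.3.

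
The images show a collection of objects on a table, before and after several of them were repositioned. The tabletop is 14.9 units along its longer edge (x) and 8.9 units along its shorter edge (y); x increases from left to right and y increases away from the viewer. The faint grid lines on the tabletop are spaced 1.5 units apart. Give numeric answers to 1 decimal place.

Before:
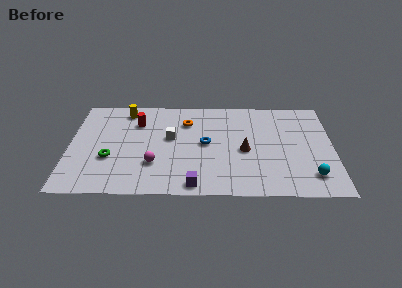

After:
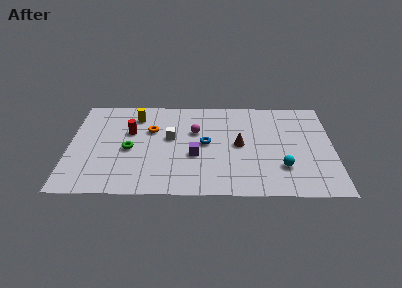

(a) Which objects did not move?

the blue torus and the white cube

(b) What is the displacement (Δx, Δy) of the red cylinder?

(-0.4, -0.9)

The red cylinder started near (3.8, 6.5) and ended near (3.4, 5.6).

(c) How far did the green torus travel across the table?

1.4

The green torus was near (2.3, 3.2) before and (3.4, 4.0) after, so it travelled √(1.1² + 0.8²) ≈ 1.4 units.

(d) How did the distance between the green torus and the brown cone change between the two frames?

-1.4

Before: roughly 7.6 units apart; after: 6.2. That's 1.4 units closer together.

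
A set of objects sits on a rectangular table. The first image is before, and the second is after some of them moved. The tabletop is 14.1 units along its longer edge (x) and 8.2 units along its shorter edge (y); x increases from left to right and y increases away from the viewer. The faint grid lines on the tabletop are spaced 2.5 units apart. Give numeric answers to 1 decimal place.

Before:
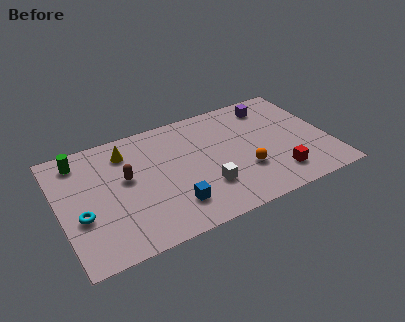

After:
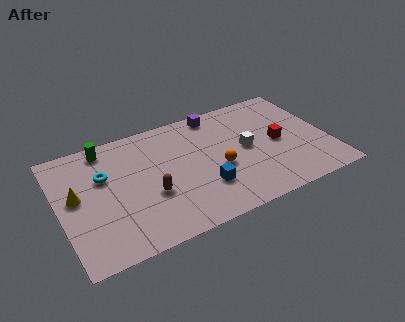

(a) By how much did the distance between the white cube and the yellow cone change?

+3.4

Before: roughly 5.5 units apart; after: 8.9. That's 3.4 units further apart.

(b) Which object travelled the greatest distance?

the yellow cone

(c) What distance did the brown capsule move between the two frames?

1.9

From (3.5, 4.7) to (4.6, 3.1), the brown capsule covered √(1.1² + 1.6²) ≈ 1.9 units.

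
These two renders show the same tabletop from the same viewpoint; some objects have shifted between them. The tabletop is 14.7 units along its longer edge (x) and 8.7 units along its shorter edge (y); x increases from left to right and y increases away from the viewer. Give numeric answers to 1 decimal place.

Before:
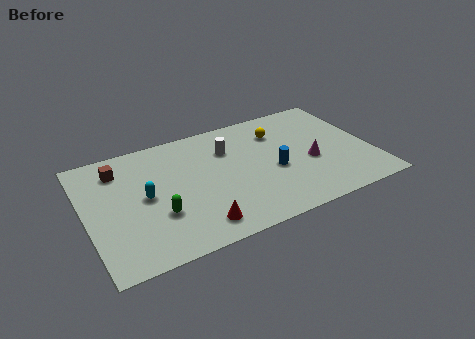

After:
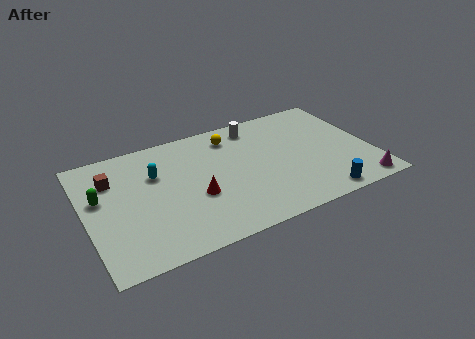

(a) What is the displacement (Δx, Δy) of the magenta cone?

(2.2, -2.7)

The magenta cone was at about (11.5, 3.6) and moved to about (13.7, 0.9).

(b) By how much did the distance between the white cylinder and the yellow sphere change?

-1.4

They were about 2.7 units apart before and 1.3 after — 1.4 units closer together.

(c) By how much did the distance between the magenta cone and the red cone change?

+2.0

Before: roughly 6.6 units apart; after: 8.6. That's 2.0 units further apart.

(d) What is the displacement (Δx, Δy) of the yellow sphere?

(-2.4, 0.6)

From the two frames, the yellow sphere sits at roughly (10.2, 6.5) before and (7.8, 7.1) after.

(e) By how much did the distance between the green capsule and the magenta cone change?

+5.6

Before: roughly 8.0 units apart; after: 13.6. That's 5.6 units further apart.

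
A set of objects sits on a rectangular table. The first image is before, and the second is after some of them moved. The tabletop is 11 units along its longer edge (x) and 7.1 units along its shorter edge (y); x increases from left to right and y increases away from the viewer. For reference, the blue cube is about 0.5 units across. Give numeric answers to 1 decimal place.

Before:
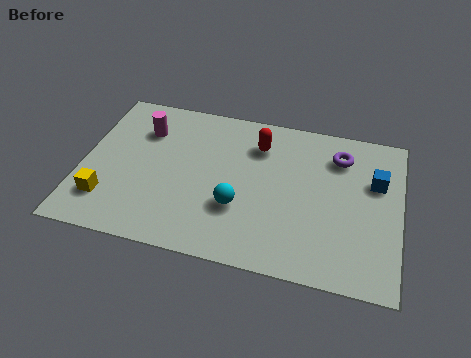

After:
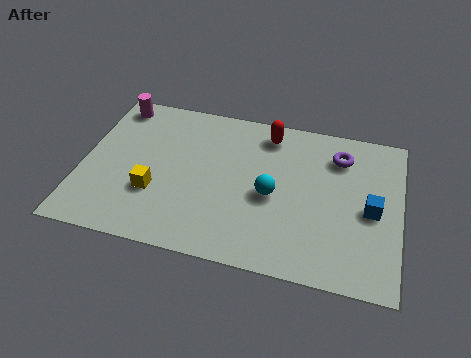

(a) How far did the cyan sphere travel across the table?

1.4

From (5.5, 2.4) to (6.6, 3.2), the cyan sphere covered √(1.1² + 0.8²) ≈ 1.4 units.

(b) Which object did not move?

the purple torus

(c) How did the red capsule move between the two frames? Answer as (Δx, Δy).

(0.3, 0.6)

The red capsule was at about (6.0, 5.4) and moved to about (6.3, 6.0).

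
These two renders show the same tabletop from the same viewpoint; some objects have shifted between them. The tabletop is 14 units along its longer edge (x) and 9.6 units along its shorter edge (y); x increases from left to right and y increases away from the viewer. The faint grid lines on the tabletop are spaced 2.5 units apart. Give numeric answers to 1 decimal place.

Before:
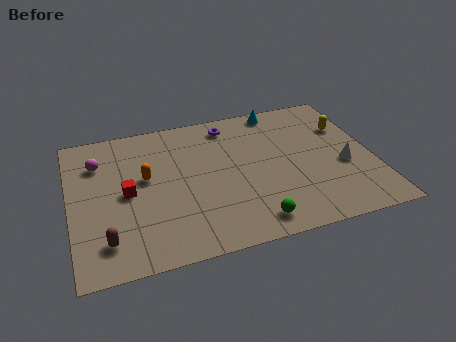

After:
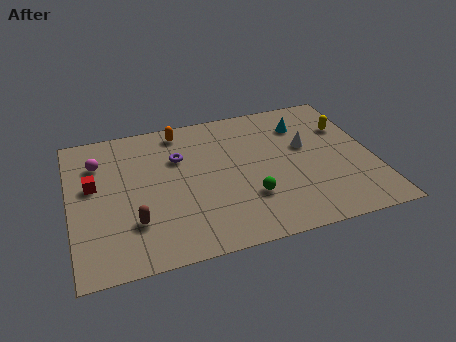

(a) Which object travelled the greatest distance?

the orange capsule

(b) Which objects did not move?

the yellow capsule and the magenta sphere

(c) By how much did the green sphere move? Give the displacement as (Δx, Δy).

(0.0, 1.6)

From the two frames, the green sphere sits at roughly (8.1, 1.3) before and (8.1, 2.9) after.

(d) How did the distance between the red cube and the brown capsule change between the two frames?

+0.4

Before: roughly 3.0 units apart; after: 3.4. That's 0.4 units further apart.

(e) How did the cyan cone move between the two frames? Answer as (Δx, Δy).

(1.0, -1.4)

The cyan cone started near (10.0, 8.7) and ended near (11.0, 7.3).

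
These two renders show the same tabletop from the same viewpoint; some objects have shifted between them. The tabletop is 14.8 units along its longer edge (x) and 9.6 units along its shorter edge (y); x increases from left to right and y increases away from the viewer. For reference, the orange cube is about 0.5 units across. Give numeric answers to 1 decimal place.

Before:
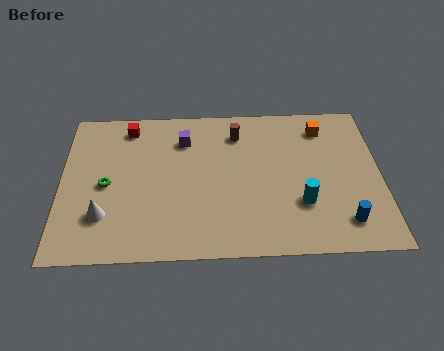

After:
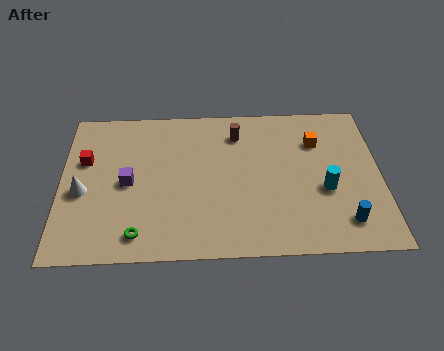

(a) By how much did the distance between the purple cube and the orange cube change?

+2.6

Before: roughly 6.5 units apart; after: 9.1. That's 2.6 units further apart.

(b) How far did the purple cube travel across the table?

3.7

From (5.7, 7.3) to (3.1, 4.6), the purple cube covered √(2.6² + 2.7²) ≈ 3.7 units.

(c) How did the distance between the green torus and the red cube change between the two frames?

+1.5

The distance was about 3.8 in the first image and 5.3 in the second, so they moved 1.5 units further apart.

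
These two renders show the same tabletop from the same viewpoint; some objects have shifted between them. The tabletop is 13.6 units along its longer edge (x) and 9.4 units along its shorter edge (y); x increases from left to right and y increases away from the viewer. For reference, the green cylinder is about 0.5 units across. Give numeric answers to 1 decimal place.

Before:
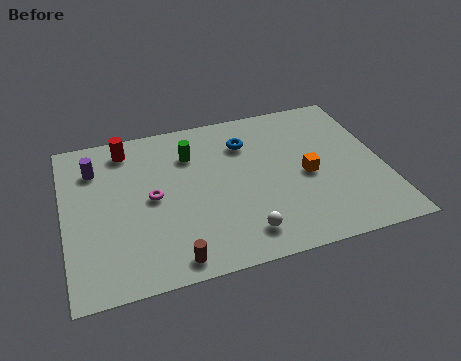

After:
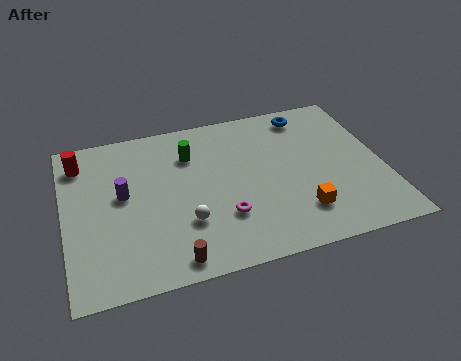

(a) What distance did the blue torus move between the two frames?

3.0

The blue torus moved from about (7.9, 7.0) to (10.7, 8.1), a distance of √(2.8² + 1.1²) ≈ 3.0.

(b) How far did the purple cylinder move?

2.2

The purple cylinder moved from about (1.4, 7.1) to (2.5, 5.2), a distance of √(1.1² + 1.9²) ≈ 2.2.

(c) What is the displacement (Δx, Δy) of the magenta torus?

(2.9, -1.9)

The magenta torus was at about (3.7, 4.7) and moved to about (6.6, 2.8).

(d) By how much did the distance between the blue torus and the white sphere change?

+2.3

They were about 5.4 units apart before and 7.7 after — 2.3 units further apart.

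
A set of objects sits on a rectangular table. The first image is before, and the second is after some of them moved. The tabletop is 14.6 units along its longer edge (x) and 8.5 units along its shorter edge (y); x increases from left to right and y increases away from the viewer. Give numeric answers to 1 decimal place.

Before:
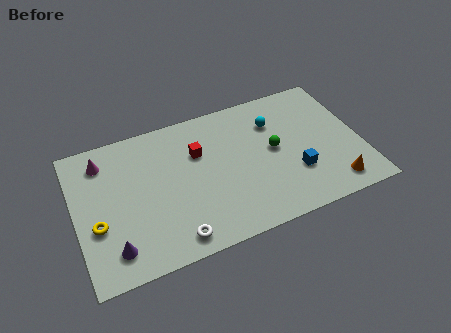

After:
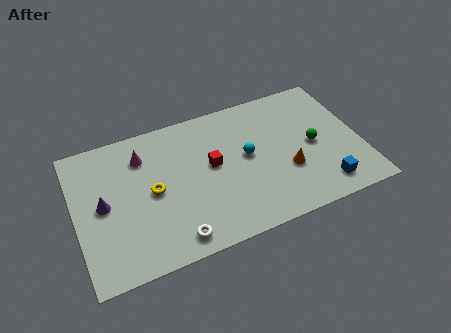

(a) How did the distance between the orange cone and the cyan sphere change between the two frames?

-3.0

The distance was about 5.5 in the first image and 2.5 in the second, so they moved 3.0 units closer together.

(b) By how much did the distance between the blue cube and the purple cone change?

+1.9

They were about 9.5 units apart before and 11.4 after — 1.9 units further apart.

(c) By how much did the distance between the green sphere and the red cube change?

+1.2

Before: roughly 4.0 units apart; after: 5.2. That's 1.2 units further apart.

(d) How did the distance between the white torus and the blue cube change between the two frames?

+1.1

They were about 6.6 units apart before and 7.7 after — 1.1 units further apart.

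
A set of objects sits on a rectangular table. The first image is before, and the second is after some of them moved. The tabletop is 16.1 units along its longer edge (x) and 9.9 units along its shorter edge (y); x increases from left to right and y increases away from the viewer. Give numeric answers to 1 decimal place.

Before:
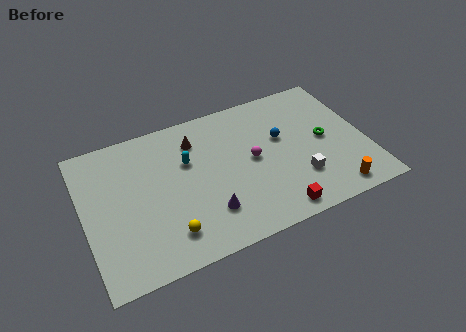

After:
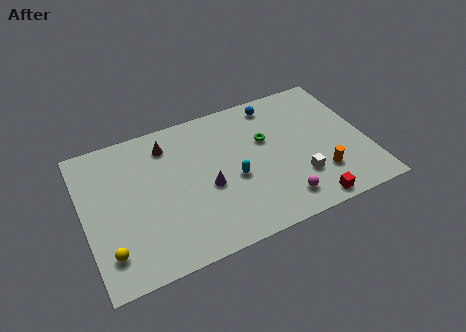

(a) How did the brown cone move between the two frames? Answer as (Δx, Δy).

(-1.6, 0.3)

The brown cone was at about (6.6, 7.7) and moved to about (5.0, 8.0).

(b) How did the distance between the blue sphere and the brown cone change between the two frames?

+1.2

They were about 5.1 units apart before and 6.3 after — 1.2 units further apart.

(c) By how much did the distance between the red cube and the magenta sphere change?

-2.4

Before: roughly 4.1 units apart; after: 1.7. That's 2.4 units closer together.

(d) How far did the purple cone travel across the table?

1.7

The purple cone was near (6.7, 2.5) before and (6.9, 4.2) after, so it travelled √(0.2² + 1.7²) ≈ 1.7 units.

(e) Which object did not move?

the white cube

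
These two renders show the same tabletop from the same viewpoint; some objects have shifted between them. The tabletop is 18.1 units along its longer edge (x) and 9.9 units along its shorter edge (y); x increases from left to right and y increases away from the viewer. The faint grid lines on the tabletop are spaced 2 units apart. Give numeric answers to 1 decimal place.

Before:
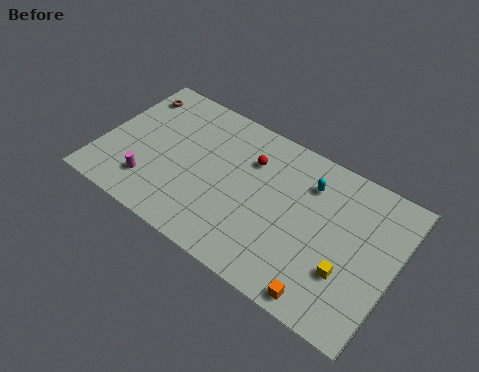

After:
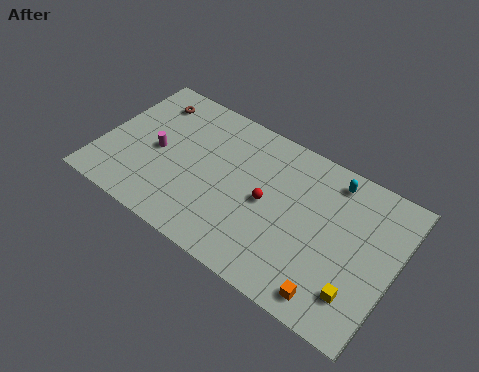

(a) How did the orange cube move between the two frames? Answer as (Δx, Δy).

(0.4, 0.3)

From the two frames, the orange cube sits at roughly (14.5, 1.0) before and (14.9, 1.3) after.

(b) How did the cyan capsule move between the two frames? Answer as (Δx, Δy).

(1.3, 1.0)

From the two frames, the cyan capsule sits at roughly (12.5, 7.5) before and (13.8, 8.5) after.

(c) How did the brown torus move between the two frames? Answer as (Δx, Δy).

(1.1, 0.0)

The brown torus started near (1.2, 8.0) and ended near (2.3, 8.0).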